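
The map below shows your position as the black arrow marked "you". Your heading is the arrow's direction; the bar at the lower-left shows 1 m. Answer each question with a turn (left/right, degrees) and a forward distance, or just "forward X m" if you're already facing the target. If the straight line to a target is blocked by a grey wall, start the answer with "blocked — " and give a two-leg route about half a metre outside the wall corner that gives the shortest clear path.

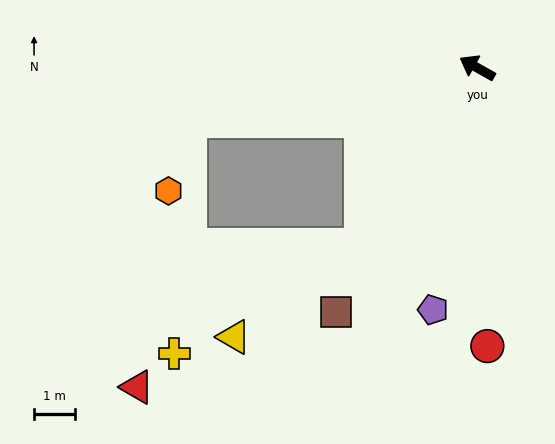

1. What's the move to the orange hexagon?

blocked — turn left 40°, forward 7.1 m, then turn left 63°, forward 1.8 m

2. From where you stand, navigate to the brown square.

turn left 89°, forward 6.9 m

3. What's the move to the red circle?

turn left 121°, forward 6.8 m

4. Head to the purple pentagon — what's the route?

turn left 109°, forward 6.0 m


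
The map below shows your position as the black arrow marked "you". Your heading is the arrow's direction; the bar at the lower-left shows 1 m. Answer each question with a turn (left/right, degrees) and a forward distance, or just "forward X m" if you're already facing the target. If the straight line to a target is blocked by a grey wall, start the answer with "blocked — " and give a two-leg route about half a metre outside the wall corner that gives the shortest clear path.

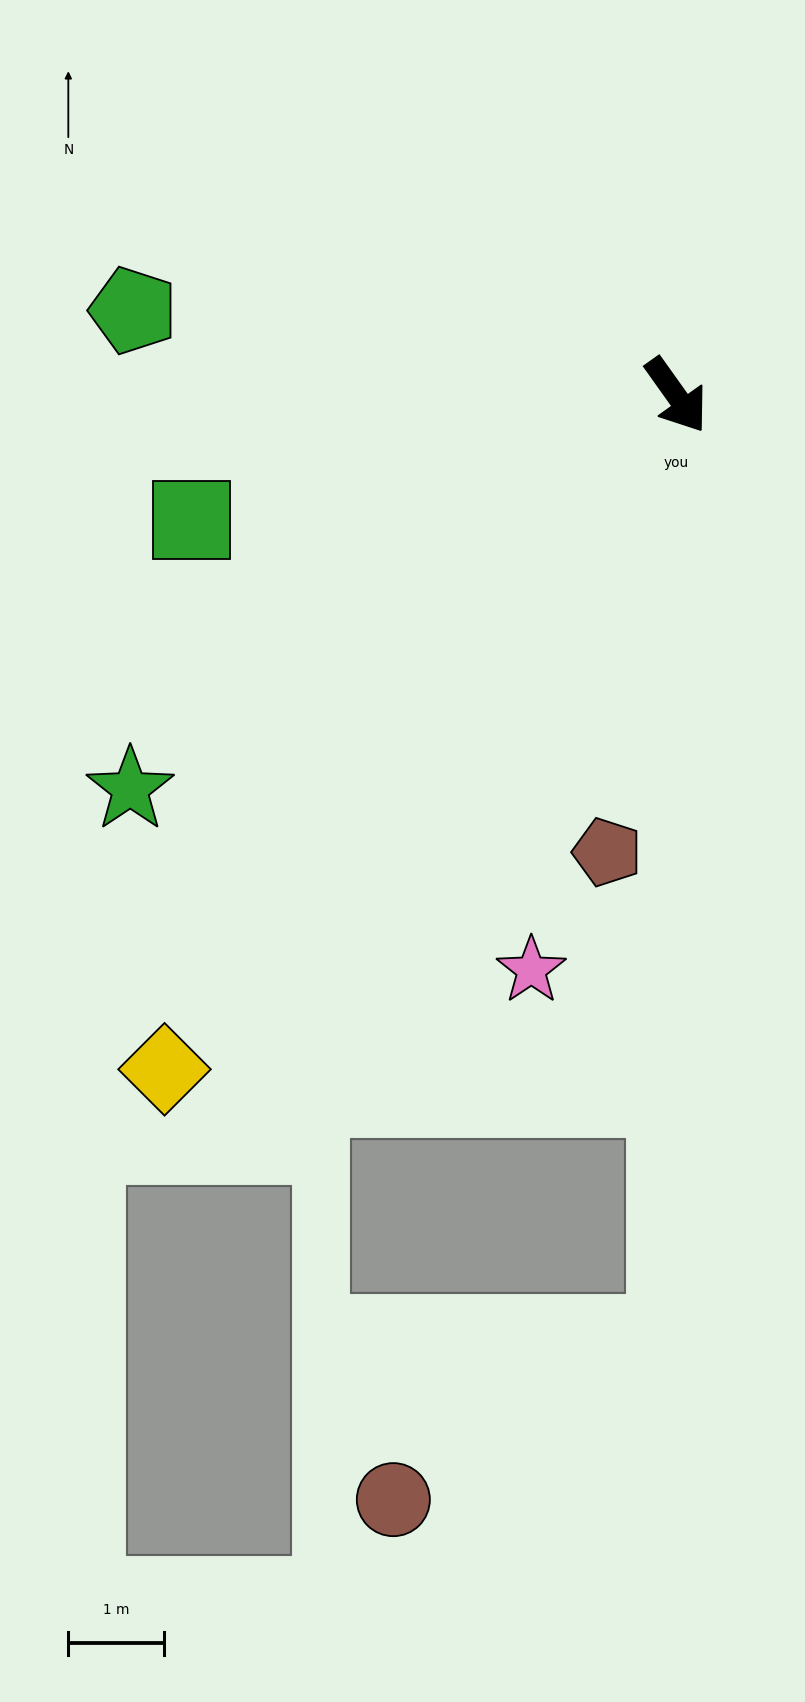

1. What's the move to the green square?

turn right 111°, forward 5.2 m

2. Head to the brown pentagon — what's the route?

turn right 44°, forward 4.8 m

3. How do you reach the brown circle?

blocked — turn right 36°, forward 9.8 m, then turn right 59°, forward 3.3 m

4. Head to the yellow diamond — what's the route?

turn right 73°, forward 8.8 m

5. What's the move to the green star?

turn right 90°, forward 7.0 m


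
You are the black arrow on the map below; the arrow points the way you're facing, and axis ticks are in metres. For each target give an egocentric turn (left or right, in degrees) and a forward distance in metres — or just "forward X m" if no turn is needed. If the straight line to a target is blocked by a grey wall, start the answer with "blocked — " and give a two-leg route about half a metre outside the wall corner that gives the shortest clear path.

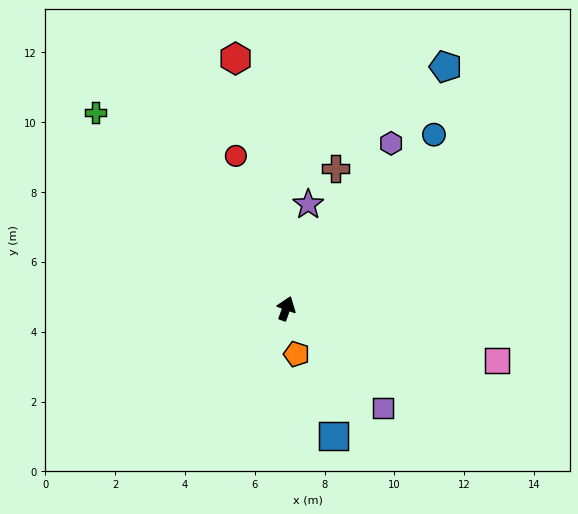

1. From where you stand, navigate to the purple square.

turn right 116°, forward 4.0 m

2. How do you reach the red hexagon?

turn left 31°, forward 7.3 m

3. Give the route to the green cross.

turn left 64°, forward 7.8 m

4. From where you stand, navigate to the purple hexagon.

turn right 13°, forward 5.6 m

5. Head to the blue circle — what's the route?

turn right 21°, forward 6.5 m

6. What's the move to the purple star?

turn left 8°, forward 3.0 m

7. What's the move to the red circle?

turn left 38°, forward 4.6 m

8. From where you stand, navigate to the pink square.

turn right 84°, forward 6.2 m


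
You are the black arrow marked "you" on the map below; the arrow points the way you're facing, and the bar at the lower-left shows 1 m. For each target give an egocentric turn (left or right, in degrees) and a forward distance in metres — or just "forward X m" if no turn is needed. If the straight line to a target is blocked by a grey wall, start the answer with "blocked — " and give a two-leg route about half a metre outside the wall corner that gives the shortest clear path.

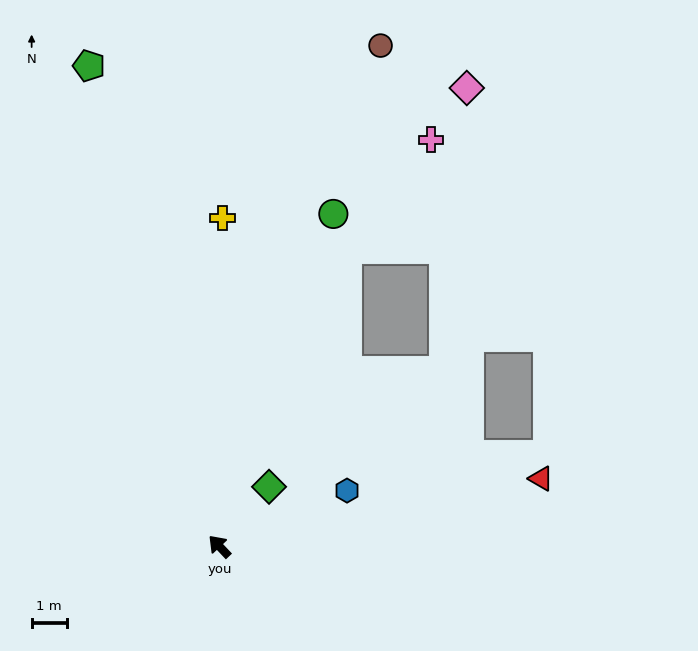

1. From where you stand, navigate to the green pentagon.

turn right 28°, forward 14.2 m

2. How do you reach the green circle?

turn right 62°, forward 10.0 m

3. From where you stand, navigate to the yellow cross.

turn right 44°, forward 9.4 m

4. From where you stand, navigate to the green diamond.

turn right 83°, forward 2.2 m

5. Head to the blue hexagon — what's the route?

turn right 110°, forward 4.0 m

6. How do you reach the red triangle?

turn right 121°, forward 9.4 m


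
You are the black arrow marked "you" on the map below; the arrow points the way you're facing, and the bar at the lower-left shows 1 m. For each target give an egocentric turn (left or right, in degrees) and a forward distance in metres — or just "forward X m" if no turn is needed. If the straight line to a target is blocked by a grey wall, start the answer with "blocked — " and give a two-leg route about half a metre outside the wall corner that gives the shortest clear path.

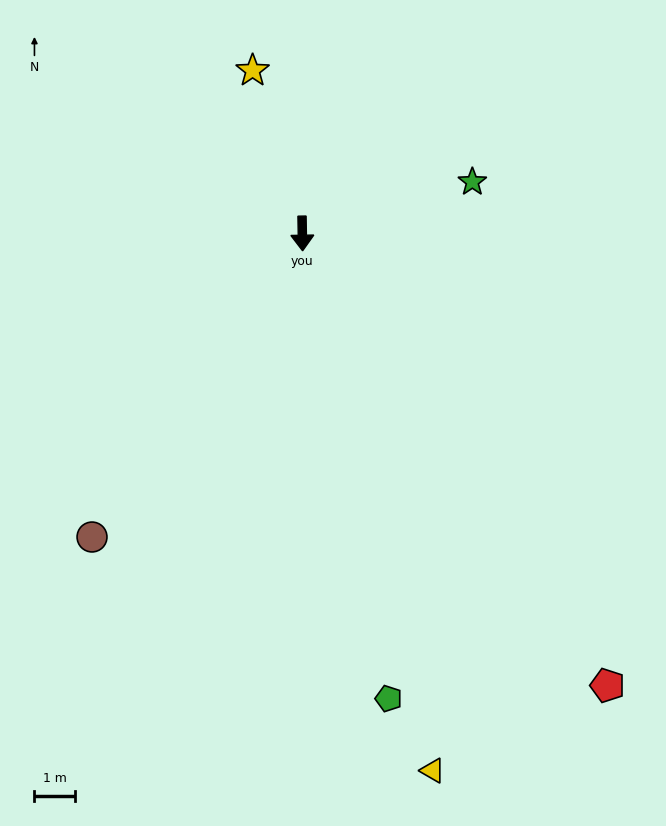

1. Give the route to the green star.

turn left 106°, forward 4.3 m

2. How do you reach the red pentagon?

turn left 33°, forward 13.3 m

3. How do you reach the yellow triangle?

turn left 13°, forward 13.5 m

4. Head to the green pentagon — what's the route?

turn left 10°, forward 11.6 m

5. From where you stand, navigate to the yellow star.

turn right 164°, forward 4.2 m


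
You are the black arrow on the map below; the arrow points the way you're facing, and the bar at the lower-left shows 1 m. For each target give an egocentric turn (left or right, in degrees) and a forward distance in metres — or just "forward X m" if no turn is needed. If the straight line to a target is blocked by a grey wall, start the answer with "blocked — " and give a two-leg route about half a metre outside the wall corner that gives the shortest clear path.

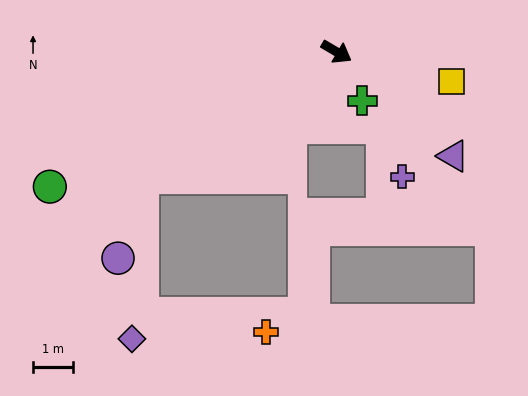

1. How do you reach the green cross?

turn right 32°, forward 1.4 m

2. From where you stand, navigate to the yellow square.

turn left 16°, forward 3.0 m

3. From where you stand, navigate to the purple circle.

blocked — turn right 117°, forward 5.8 m, then turn left 41°, forward 2.1 m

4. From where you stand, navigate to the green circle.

turn right 124°, forward 8.0 m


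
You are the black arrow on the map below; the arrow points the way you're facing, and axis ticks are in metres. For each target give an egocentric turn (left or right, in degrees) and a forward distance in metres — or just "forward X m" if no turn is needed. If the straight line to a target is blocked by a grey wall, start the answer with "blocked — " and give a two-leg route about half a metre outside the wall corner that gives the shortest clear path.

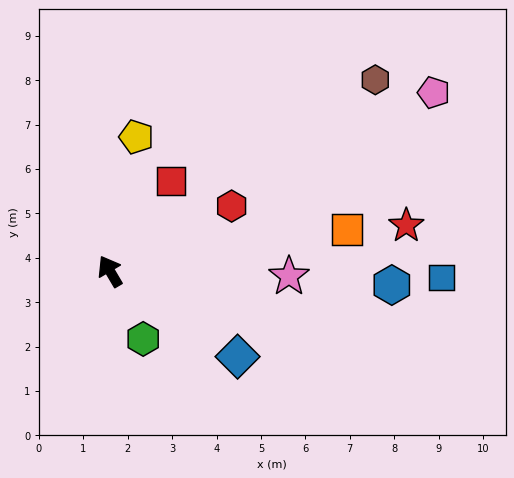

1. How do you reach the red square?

turn right 65°, forward 2.4 m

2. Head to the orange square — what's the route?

turn right 110°, forward 5.4 m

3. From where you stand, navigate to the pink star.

turn right 122°, forward 4.0 m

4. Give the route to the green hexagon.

turn left 176°, forward 1.7 m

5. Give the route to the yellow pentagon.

turn right 42°, forward 3.1 m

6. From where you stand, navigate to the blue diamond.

turn right 154°, forward 3.5 m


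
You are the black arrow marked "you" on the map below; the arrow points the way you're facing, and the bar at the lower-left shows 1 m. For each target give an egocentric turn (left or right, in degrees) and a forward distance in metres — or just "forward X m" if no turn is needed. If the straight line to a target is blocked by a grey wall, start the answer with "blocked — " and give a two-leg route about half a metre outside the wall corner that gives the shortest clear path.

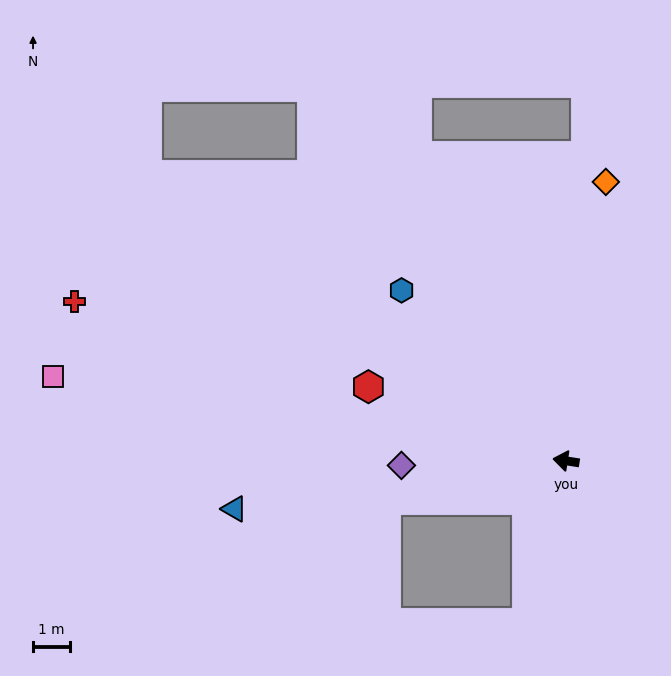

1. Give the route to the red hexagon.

turn right 12°, forward 5.7 m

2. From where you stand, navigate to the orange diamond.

turn right 89°, forward 7.7 m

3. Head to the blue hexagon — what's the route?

turn right 37°, forward 6.4 m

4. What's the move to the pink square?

forward 14.1 m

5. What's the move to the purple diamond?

turn left 10°, forward 4.5 m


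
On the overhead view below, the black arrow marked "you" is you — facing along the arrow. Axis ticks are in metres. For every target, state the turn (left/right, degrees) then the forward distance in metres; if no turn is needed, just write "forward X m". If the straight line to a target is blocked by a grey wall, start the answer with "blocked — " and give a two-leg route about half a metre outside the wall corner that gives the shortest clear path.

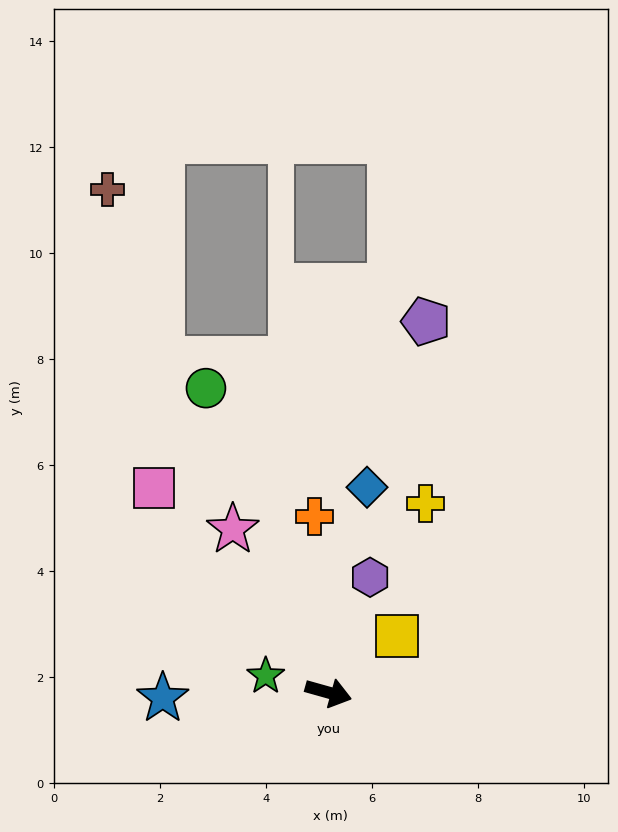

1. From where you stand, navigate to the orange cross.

turn left 110°, forward 3.3 m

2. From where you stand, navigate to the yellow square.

turn left 55°, forward 1.7 m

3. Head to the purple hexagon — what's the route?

turn left 86°, forward 2.3 m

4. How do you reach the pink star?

turn left 136°, forward 3.6 m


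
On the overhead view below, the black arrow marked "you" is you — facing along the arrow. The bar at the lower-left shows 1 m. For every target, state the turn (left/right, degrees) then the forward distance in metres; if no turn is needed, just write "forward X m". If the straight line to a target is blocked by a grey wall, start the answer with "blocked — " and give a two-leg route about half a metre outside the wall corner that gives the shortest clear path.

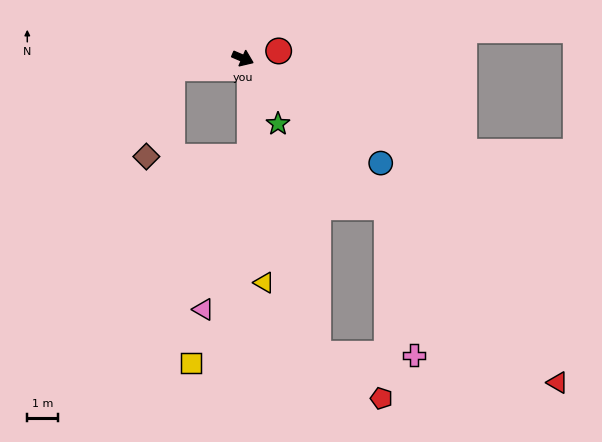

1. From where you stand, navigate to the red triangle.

turn right 23°, forward 14.7 m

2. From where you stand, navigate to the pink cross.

blocked — turn right 23°, forward 6.8 m, then turn right 33°, forward 4.9 m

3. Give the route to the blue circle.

turn right 14°, forward 5.6 m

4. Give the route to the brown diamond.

blocked — turn right 149°, forward 2.3 m, then turn left 66°, forward 3.0 m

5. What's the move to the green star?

turn right 39°, forward 2.4 m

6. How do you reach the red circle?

turn left 35°, forward 1.2 m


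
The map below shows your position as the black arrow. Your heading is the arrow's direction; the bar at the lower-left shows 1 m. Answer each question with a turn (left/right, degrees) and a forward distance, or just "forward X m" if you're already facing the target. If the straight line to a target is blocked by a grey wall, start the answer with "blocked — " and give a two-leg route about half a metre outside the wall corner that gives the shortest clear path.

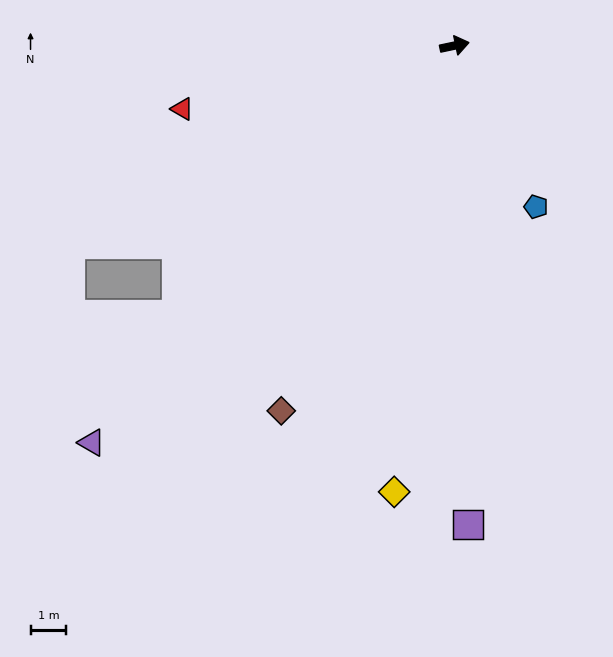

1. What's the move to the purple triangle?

turn right 144°, forward 15.0 m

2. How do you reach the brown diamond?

turn right 127°, forward 11.2 m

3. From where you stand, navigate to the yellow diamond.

turn right 110°, forward 12.5 m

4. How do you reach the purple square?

turn right 100°, forward 13.3 m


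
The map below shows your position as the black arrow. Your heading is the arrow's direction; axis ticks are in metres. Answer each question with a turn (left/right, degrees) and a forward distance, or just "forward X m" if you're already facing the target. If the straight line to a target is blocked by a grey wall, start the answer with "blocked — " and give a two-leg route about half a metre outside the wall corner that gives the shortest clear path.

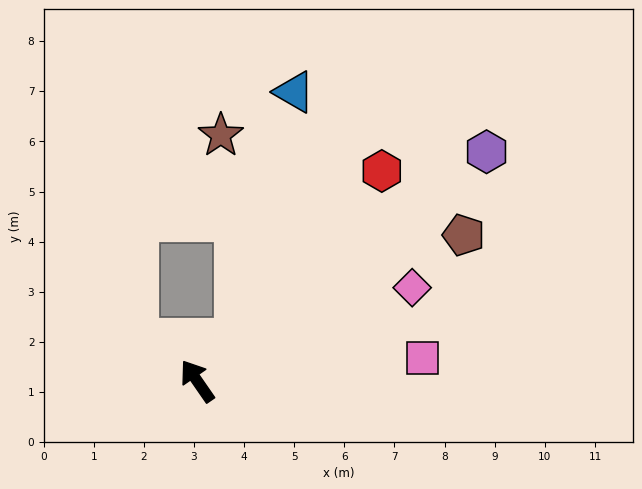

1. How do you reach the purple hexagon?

turn right 86°, forward 7.4 m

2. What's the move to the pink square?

turn right 119°, forward 4.5 m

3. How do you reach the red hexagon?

turn right 76°, forward 5.6 m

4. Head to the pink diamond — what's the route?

turn right 101°, forward 4.7 m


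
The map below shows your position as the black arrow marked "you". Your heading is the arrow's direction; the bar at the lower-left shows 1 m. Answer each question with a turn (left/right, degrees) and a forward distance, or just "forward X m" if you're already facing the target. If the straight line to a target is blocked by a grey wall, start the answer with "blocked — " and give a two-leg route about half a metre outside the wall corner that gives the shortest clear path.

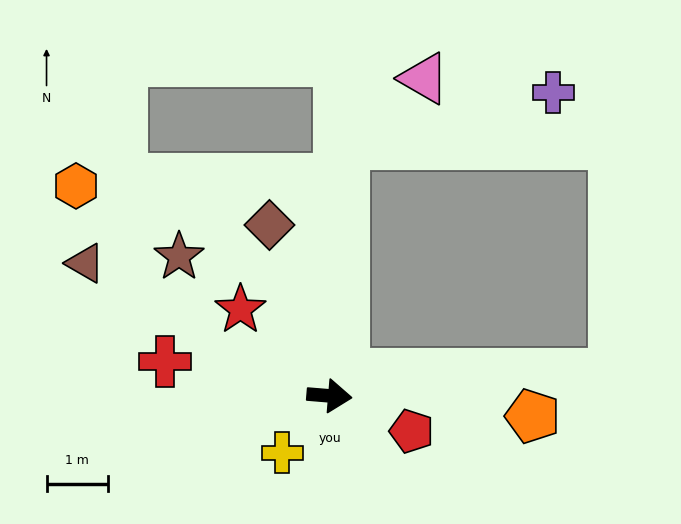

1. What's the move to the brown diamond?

turn left 114°, forward 3.0 m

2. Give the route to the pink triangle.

blocked — turn left 91°, forward 4.1 m, then turn right 47°, forward 1.7 m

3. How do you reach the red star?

turn left 141°, forward 2.0 m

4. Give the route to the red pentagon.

turn right 19°, forward 1.5 m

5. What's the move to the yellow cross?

turn right 125°, forward 1.2 m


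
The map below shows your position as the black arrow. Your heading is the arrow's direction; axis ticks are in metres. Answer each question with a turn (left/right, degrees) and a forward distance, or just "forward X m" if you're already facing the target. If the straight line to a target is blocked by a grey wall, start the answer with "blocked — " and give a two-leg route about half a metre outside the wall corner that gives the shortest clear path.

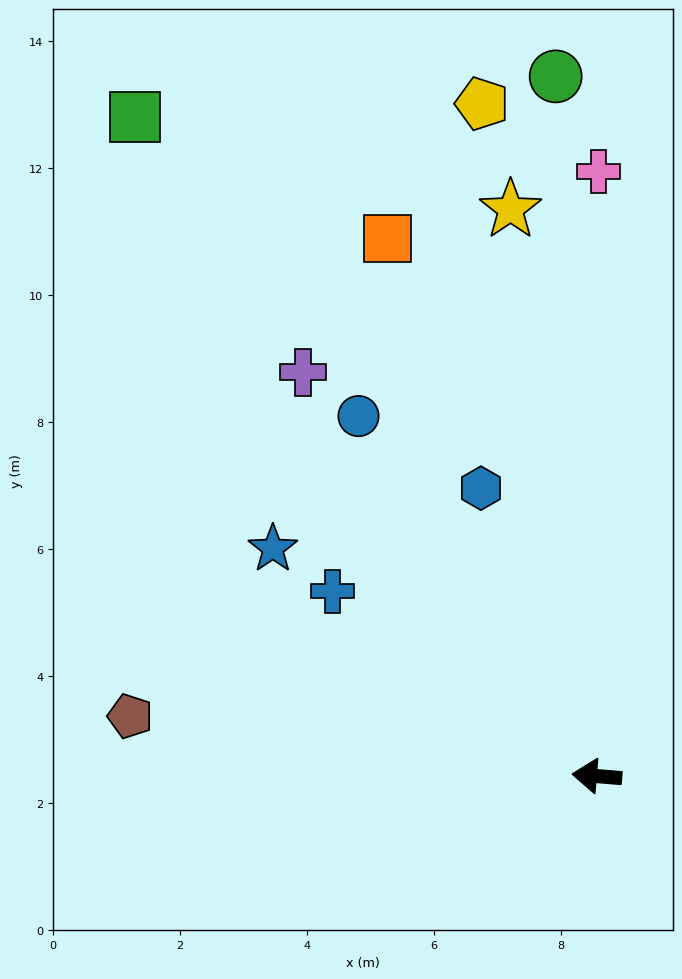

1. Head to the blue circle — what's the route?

turn right 52°, forward 6.8 m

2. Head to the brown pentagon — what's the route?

turn right 3°, forward 7.4 m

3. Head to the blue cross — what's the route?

turn right 30°, forward 5.1 m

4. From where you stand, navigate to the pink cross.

turn right 85°, forward 9.5 m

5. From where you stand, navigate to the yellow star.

turn right 77°, forward 9.0 m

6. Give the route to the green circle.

turn right 82°, forward 11.0 m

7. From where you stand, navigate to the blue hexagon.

turn right 63°, forward 4.9 m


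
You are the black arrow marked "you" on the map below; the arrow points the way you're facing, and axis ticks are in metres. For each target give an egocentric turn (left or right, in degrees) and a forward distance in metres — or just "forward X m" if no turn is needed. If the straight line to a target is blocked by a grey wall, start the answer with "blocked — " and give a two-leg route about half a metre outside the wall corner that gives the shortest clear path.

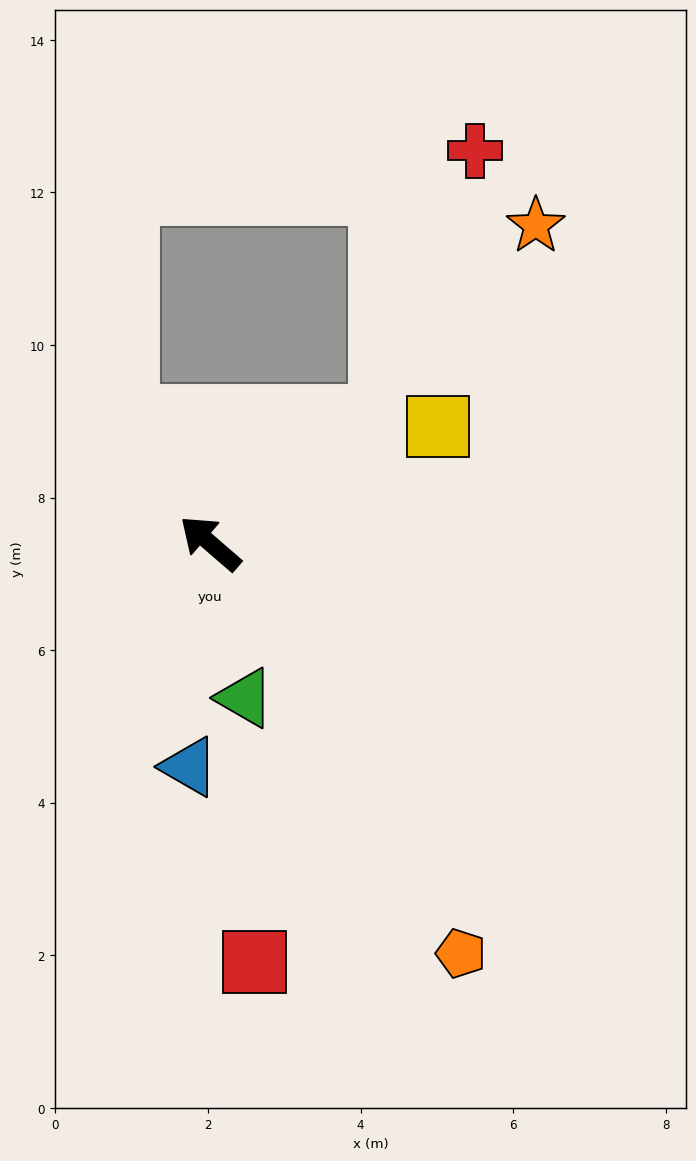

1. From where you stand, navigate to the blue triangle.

turn left 126°, forward 2.9 m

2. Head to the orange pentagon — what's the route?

turn left 162°, forward 6.3 m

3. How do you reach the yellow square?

turn right 112°, forward 3.4 m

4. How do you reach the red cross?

blocked — turn right 103°, forward 2.8 m, then turn left 34°, forward 3.7 m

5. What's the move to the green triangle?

turn left 144°, forward 2.1 m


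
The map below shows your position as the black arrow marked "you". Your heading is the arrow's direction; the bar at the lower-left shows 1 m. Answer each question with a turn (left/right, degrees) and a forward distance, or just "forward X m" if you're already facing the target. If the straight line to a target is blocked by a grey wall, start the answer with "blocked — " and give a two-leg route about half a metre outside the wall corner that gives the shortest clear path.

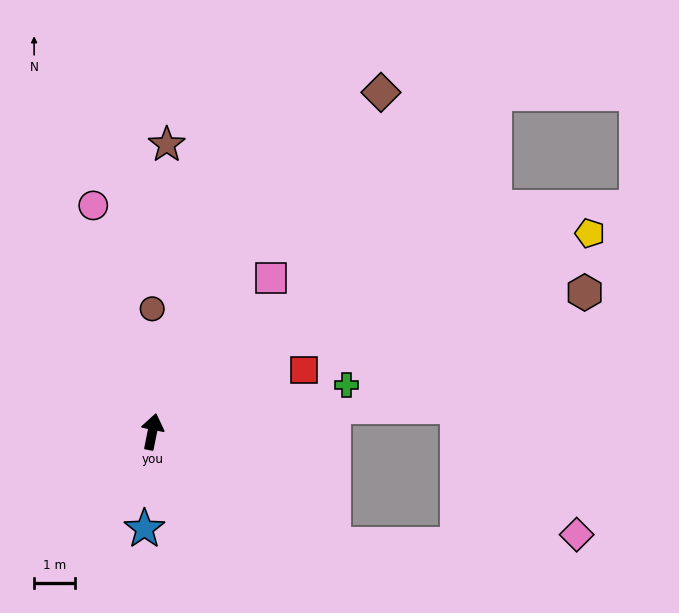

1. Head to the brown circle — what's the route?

turn left 11°, forward 3.0 m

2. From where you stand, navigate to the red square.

turn right 57°, forward 4.0 m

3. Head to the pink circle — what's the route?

turn left 26°, forward 5.7 m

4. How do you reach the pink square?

turn right 26°, forward 4.7 m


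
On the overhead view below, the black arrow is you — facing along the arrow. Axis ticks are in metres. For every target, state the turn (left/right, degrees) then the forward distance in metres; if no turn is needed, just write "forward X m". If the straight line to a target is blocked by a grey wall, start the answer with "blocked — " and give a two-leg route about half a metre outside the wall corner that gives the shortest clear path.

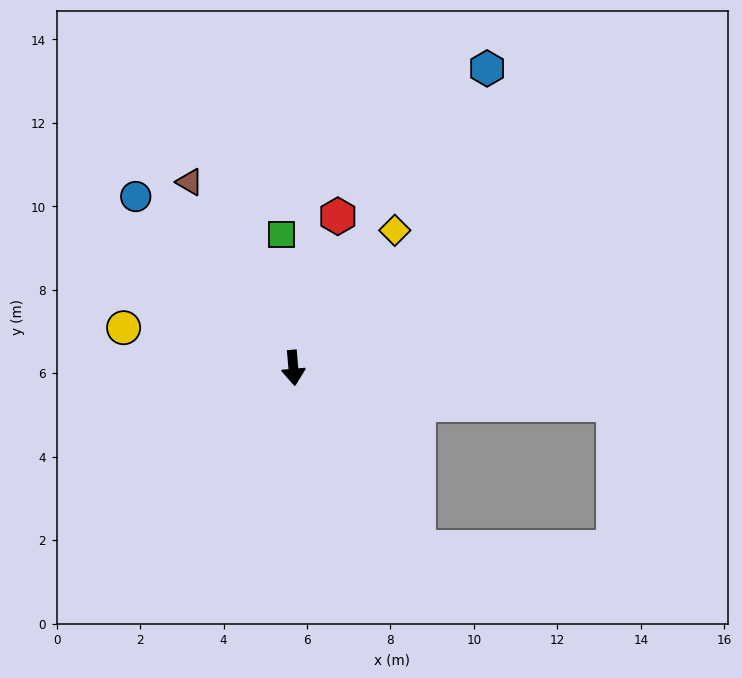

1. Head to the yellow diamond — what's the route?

turn left 139°, forward 4.1 m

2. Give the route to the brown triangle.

turn right 156°, forward 5.1 m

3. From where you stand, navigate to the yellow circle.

turn right 108°, forward 4.2 m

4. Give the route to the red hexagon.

turn left 159°, forward 3.8 m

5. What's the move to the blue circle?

turn right 142°, forward 5.6 m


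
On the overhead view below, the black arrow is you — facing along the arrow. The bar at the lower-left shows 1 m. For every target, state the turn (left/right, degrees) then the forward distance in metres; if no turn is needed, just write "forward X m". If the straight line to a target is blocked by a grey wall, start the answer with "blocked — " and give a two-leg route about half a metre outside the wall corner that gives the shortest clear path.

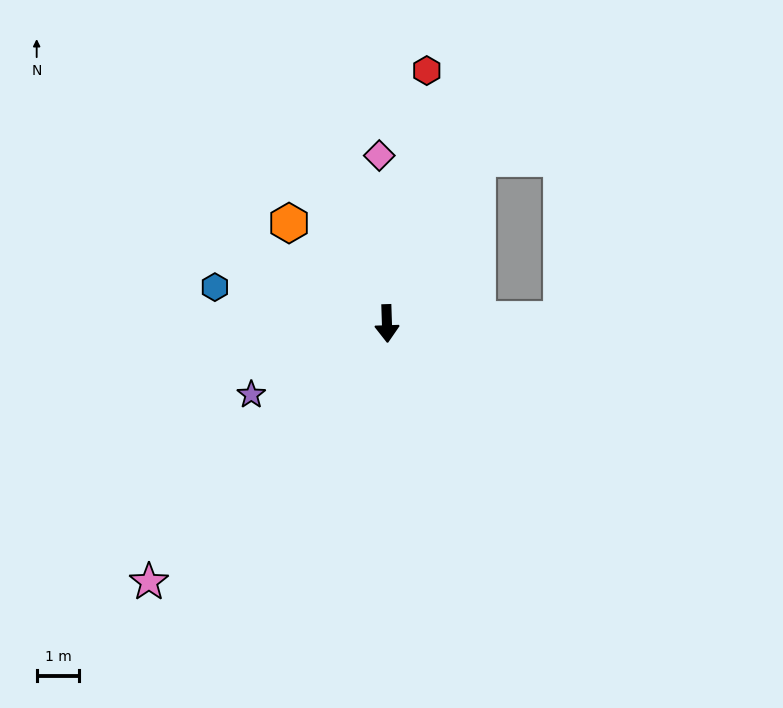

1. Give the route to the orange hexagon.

turn right 138°, forward 3.3 m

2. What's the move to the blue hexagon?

turn right 104°, forward 4.1 m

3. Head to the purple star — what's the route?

turn right 64°, forward 3.6 m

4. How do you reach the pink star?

turn right 44°, forward 8.2 m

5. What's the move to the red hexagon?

turn left 169°, forward 6.0 m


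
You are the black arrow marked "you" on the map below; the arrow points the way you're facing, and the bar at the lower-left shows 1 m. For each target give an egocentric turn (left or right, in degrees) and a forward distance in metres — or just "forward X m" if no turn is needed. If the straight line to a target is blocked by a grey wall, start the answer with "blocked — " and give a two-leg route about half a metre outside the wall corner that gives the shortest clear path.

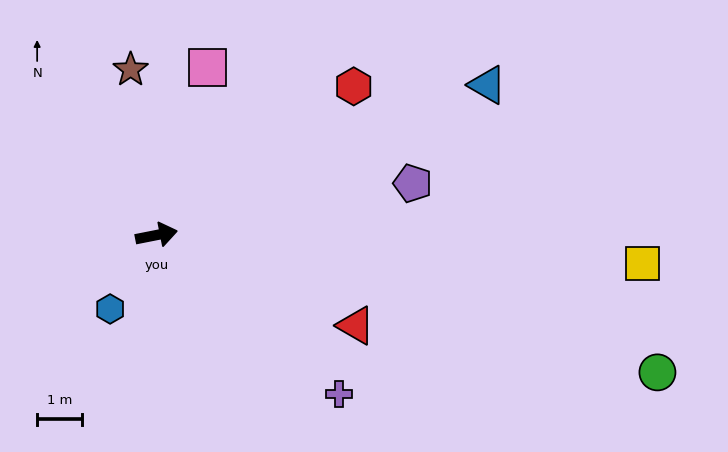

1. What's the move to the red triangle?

turn right 36°, forward 4.9 m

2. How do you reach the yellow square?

turn right 15°, forward 11.0 m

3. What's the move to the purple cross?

turn right 52°, forward 5.4 m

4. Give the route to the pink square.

turn left 62°, forward 3.9 m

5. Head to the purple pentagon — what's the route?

forward 5.9 m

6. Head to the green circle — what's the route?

turn right 27°, forward 11.7 m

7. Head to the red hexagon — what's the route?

turn left 26°, forward 5.6 m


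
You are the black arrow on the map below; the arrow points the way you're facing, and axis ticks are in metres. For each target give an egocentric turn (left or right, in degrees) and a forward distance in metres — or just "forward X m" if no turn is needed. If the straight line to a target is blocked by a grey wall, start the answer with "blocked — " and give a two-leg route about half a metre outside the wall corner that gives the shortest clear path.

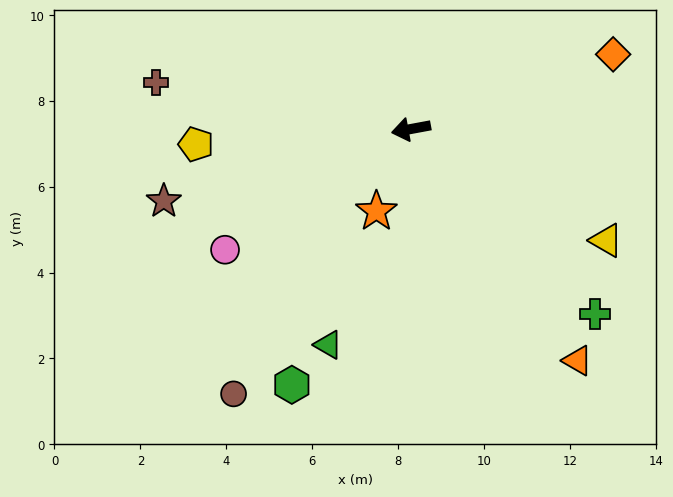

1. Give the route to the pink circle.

turn left 22°, forward 5.2 m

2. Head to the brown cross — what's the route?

turn right 21°, forward 6.0 m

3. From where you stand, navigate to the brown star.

turn left 6°, forward 6.0 m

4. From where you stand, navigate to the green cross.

turn left 124°, forward 6.1 m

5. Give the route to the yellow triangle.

turn left 140°, forward 5.2 m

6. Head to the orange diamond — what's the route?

turn right 170°, forward 5.0 m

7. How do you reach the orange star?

turn left 57°, forward 2.1 m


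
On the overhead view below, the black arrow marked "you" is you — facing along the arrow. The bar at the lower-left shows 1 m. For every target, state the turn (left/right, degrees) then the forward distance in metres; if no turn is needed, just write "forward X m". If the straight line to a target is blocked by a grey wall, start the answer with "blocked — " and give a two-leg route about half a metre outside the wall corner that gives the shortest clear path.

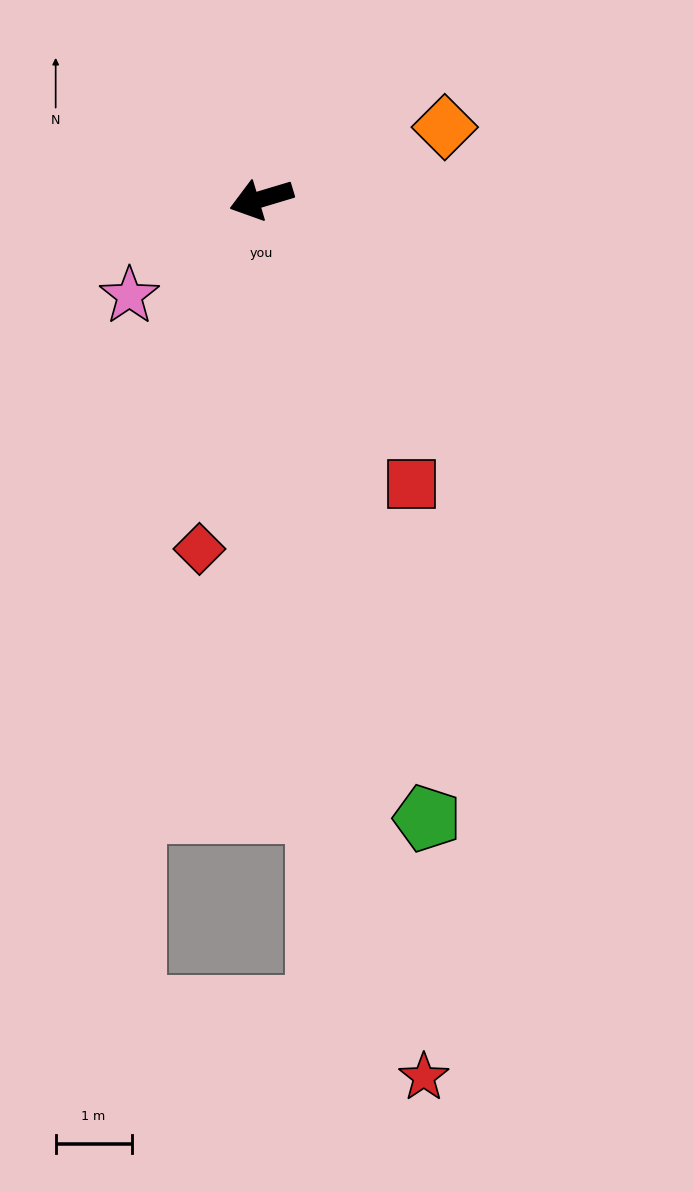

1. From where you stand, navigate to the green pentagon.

turn left 88°, forward 8.4 m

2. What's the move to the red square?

turn left 101°, forward 4.2 m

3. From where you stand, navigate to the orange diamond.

turn right 175°, forward 2.6 m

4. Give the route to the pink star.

turn left 20°, forward 2.2 m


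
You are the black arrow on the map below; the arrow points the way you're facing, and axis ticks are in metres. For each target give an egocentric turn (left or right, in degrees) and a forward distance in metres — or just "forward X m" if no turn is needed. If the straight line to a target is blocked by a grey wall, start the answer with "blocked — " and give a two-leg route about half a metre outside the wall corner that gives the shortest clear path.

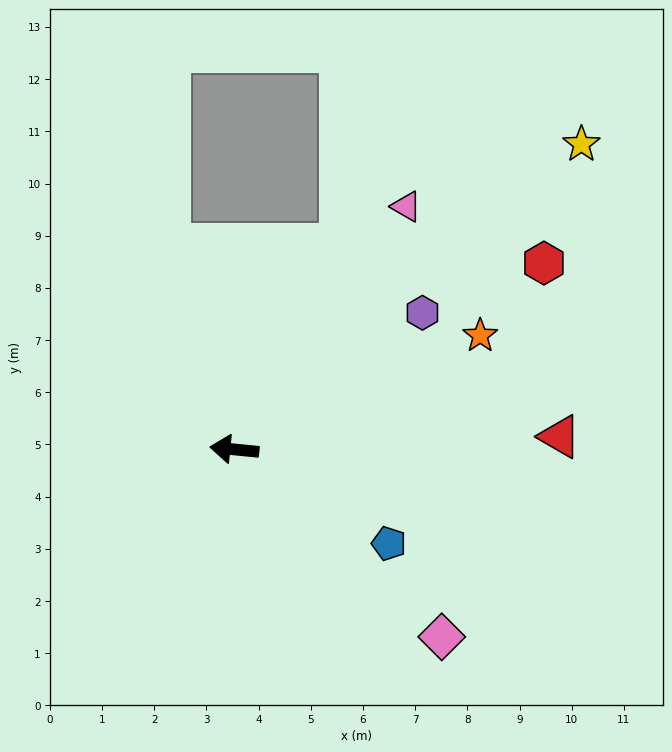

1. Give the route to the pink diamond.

turn left 144°, forward 5.4 m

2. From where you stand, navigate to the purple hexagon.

turn right 138°, forward 4.5 m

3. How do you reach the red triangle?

turn right 172°, forward 6.2 m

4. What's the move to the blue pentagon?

turn left 154°, forward 3.5 m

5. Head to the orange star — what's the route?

turn right 149°, forward 5.2 m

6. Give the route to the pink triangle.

turn right 120°, forward 5.7 m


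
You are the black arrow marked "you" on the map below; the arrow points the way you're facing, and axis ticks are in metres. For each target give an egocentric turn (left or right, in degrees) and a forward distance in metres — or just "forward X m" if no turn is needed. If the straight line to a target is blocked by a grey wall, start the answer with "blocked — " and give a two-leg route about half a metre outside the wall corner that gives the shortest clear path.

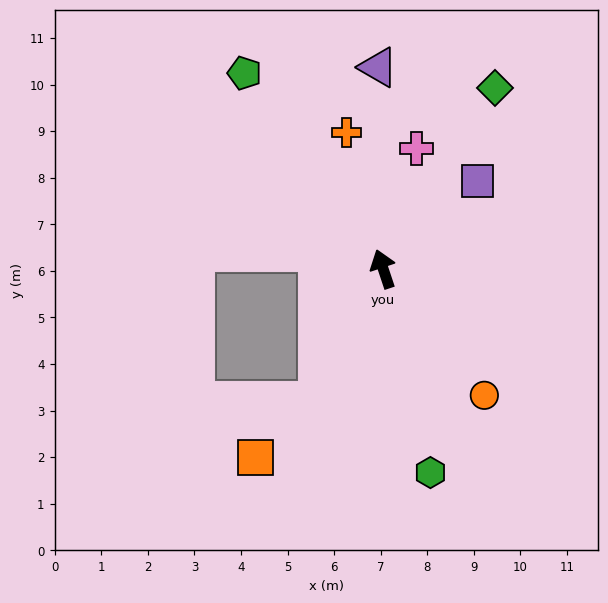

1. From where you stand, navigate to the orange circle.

turn right 160°, forward 3.5 m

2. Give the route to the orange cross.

turn right 3°, forward 3.0 m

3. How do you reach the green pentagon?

turn left 17°, forward 5.2 m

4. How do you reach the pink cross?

turn right 34°, forward 2.7 m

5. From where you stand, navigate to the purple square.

turn right 65°, forward 2.8 m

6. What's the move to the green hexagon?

turn left 175°, forward 4.5 m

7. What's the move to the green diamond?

turn right 50°, forward 4.6 m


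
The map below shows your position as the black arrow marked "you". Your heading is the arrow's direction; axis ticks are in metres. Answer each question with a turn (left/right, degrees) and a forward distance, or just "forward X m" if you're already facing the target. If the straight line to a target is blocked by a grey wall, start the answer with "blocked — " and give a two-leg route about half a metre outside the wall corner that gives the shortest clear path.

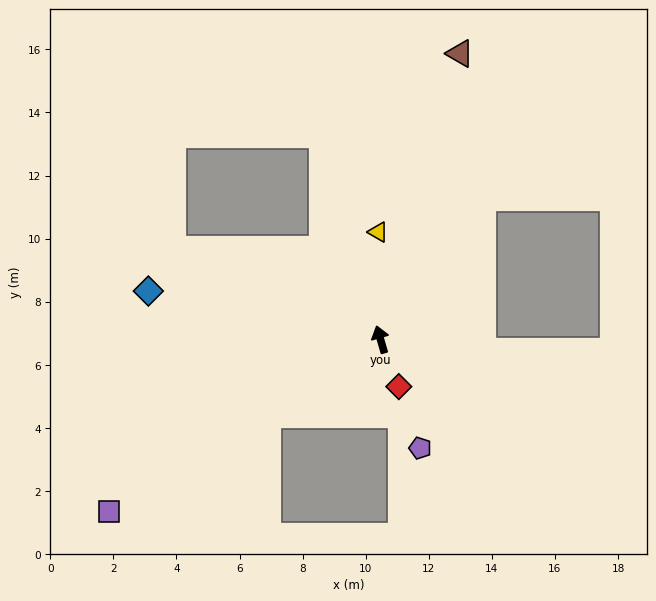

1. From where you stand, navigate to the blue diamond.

turn left 62°, forward 7.5 m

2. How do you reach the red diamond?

turn right 175°, forward 1.6 m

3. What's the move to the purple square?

turn left 106°, forward 10.2 m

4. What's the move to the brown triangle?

turn right 32°, forward 9.4 m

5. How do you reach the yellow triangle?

turn right 15°, forward 3.4 m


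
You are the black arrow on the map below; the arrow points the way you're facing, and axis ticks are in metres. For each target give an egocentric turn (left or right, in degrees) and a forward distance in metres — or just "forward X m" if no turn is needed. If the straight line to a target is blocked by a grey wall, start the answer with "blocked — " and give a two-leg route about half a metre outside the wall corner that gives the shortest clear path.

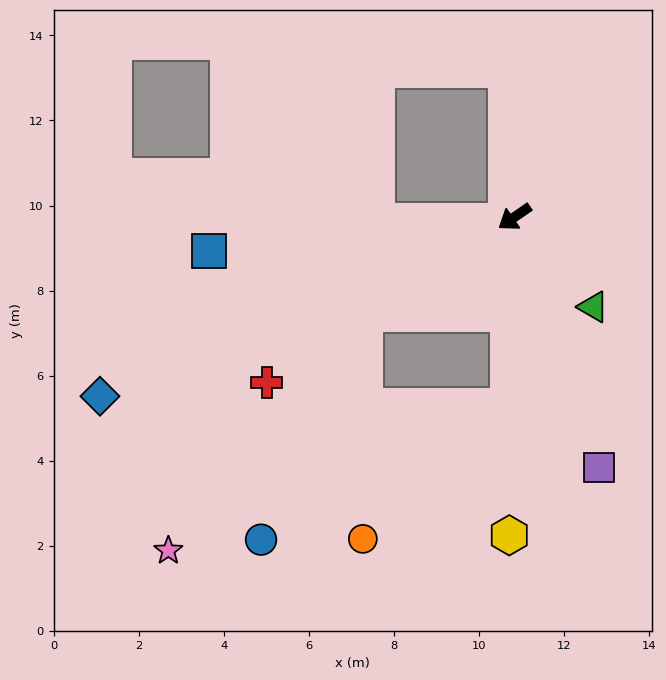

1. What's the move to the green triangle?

turn left 97°, forward 2.8 m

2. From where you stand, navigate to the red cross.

forward 7.0 m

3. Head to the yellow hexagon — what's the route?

turn left 54°, forward 7.5 m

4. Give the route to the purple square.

turn left 74°, forward 6.2 m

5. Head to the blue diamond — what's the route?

turn right 11°, forward 10.6 m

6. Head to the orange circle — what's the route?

blocked — turn left 53°, forward 4.5 m, then turn right 45°, forward 4.6 m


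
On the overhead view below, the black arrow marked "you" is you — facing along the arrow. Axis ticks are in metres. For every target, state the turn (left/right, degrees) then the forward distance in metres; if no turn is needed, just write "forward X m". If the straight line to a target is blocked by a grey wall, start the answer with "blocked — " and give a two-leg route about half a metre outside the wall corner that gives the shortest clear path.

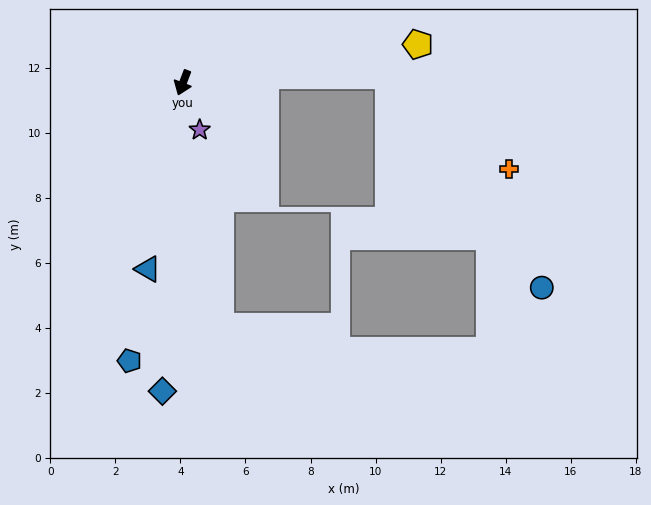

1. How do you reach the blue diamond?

turn left 17°, forward 9.5 m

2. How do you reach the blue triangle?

turn left 10°, forward 5.8 m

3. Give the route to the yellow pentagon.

turn left 120°, forward 7.3 m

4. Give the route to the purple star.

turn left 40°, forward 1.5 m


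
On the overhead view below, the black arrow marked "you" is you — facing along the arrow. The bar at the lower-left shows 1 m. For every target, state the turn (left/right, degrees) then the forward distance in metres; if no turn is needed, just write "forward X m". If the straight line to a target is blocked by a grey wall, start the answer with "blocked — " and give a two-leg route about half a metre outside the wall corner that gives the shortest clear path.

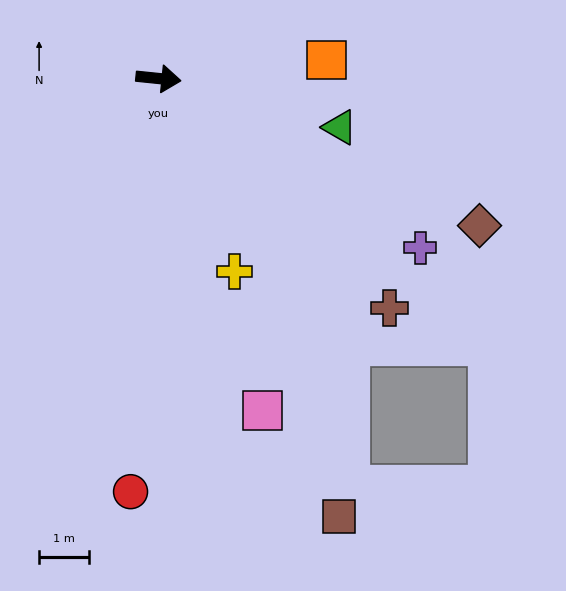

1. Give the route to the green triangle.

turn right 9°, forward 3.8 m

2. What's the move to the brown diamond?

turn right 19°, forward 7.1 m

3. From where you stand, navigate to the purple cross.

turn right 27°, forward 6.2 m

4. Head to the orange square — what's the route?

turn left 12°, forward 3.4 m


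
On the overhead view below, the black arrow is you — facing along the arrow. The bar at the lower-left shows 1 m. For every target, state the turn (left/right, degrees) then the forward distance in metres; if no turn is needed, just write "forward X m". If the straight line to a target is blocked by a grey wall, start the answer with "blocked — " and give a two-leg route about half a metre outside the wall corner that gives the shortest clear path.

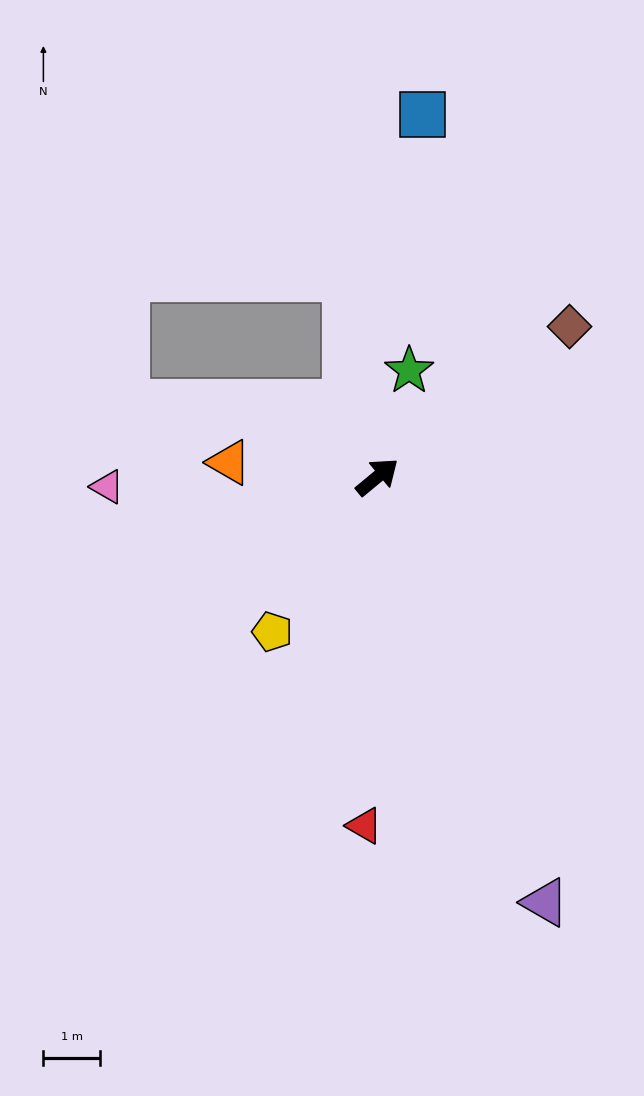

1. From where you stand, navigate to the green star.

turn left 34°, forward 1.9 m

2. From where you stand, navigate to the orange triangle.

turn left 135°, forward 2.6 m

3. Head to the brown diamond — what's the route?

forward 4.3 m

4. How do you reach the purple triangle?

turn right 108°, forward 8.0 m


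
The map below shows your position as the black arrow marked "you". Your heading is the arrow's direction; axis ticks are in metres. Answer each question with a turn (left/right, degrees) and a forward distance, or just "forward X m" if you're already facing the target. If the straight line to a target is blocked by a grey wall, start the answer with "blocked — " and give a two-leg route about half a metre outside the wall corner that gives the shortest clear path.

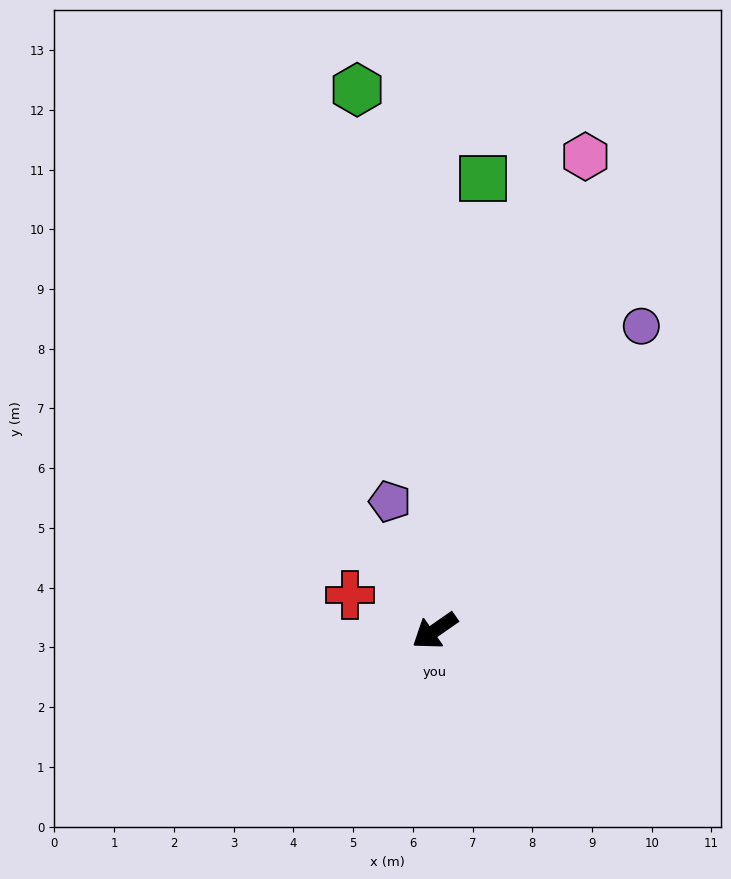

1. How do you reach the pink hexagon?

turn right 143°, forward 8.3 m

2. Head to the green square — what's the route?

turn right 131°, forward 7.6 m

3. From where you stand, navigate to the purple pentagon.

turn right 106°, forward 2.3 m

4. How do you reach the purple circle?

turn right 159°, forward 6.2 m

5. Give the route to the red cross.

turn right 58°, forward 1.5 m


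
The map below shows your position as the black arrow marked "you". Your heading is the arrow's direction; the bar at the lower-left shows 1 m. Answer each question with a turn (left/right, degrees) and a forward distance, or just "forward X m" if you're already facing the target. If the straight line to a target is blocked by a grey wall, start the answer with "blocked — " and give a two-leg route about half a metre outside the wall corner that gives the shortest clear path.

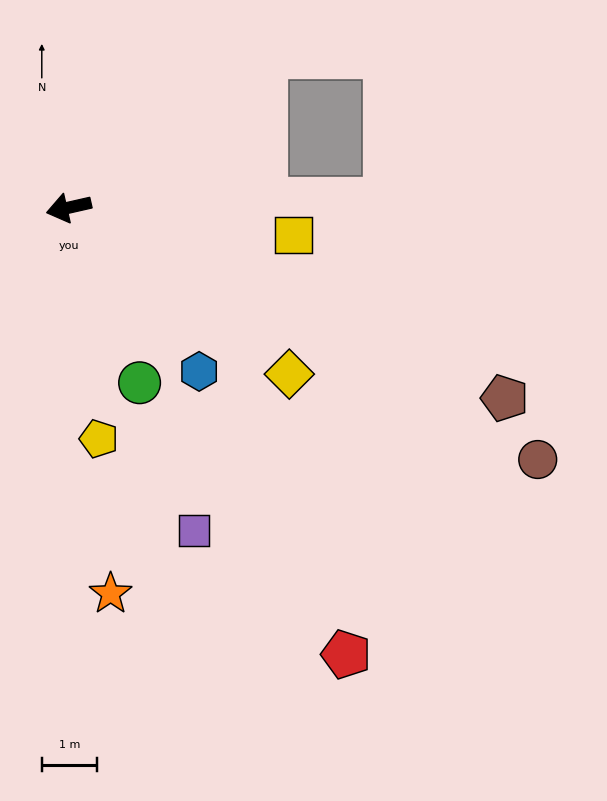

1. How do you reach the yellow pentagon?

turn left 85°, forward 4.2 m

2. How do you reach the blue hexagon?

turn left 116°, forward 3.8 m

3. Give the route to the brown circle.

turn left 139°, forward 9.7 m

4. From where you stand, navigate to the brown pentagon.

turn left 144°, forward 8.7 m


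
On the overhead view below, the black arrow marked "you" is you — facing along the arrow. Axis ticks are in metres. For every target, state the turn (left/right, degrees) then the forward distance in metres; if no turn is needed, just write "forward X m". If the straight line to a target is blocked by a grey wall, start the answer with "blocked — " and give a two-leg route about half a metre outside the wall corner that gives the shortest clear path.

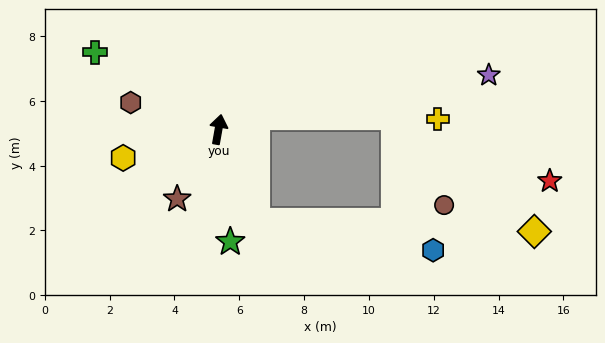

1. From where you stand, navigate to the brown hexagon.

turn left 83°, forward 2.8 m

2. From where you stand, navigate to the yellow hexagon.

turn left 117°, forward 3.1 m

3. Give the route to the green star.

turn right 164°, forward 3.5 m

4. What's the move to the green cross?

turn left 68°, forward 4.5 m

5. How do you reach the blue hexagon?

blocked — turn right 148°, forward 3.1 m, then turn left 59°, forward 5.5 m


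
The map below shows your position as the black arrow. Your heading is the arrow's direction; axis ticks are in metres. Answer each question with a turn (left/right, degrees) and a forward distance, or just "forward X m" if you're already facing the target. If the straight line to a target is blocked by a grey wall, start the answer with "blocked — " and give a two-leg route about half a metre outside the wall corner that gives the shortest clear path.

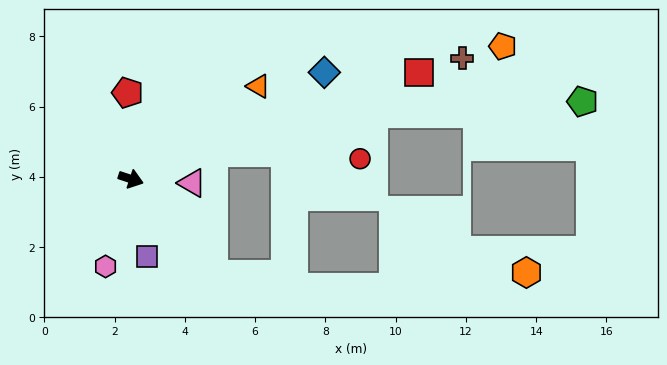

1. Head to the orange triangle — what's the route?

turn left 54°, forward 4.5 m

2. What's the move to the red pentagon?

turn left 110°, forward 2.5 m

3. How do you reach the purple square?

turn right 60°, forward 2.3 m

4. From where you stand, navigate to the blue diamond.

turn left 47°, forward 6.3 m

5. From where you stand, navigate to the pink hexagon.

turn right 88°, forward 2.6 m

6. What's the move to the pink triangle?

turn left 14°, forward 1.7 m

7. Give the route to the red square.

turn left 38°, forward 8.7 m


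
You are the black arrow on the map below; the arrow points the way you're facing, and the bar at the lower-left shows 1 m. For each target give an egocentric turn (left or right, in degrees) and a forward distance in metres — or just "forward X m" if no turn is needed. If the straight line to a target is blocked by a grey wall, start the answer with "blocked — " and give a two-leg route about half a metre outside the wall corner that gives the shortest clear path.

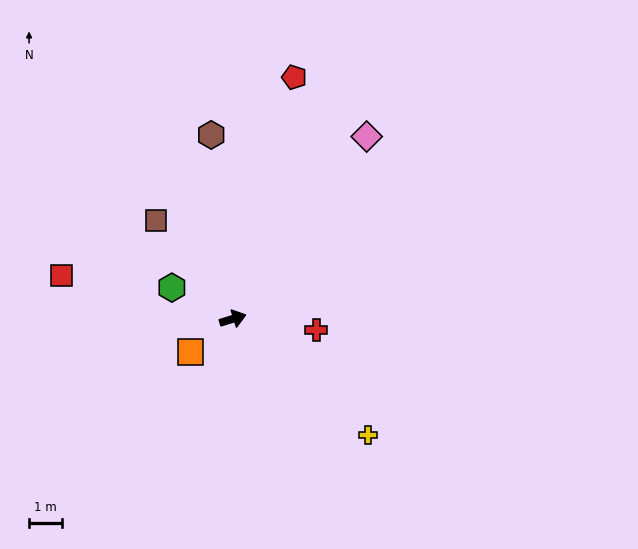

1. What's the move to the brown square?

turn left 111°, forward 3.8 m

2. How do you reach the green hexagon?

turn left 136°, forward 2.1 m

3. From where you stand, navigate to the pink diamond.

turn left 37°, forward 6.9 m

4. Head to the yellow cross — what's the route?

turn right 58°, forward 5.4 m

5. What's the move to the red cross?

turn right 25°, forward 2.6 m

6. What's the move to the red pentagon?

turn left 59°, forward 7.6 m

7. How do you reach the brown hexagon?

turn left 80°, forward 5.7 m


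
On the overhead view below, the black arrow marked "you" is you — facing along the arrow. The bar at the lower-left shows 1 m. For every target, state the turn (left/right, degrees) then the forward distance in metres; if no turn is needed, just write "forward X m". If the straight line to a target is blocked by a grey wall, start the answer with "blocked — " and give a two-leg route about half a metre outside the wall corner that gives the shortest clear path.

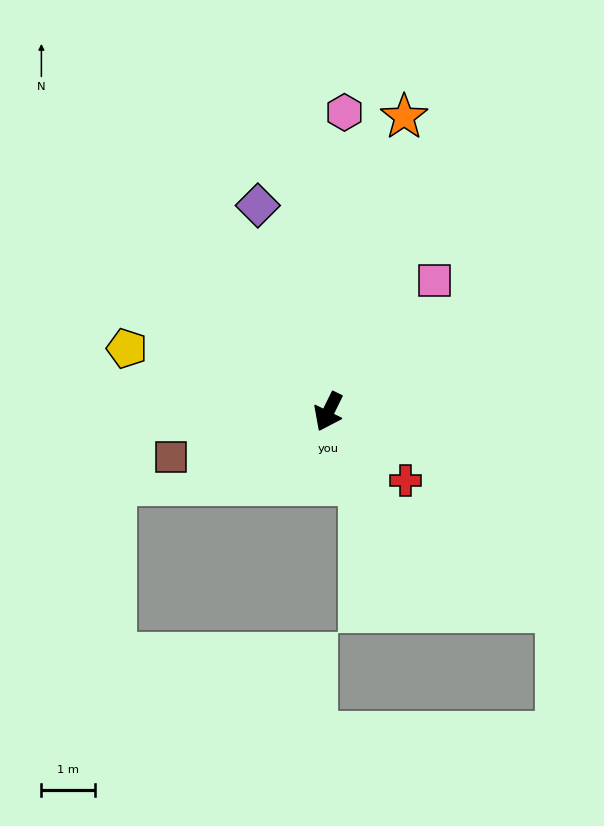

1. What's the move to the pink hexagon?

turn right 157°, forward 5.6 m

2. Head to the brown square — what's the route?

turn right 48°, forward 3.0 m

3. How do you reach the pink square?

turn left 167°, forward 3.1 m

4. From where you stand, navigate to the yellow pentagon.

turn right 81°, forward 3.9 m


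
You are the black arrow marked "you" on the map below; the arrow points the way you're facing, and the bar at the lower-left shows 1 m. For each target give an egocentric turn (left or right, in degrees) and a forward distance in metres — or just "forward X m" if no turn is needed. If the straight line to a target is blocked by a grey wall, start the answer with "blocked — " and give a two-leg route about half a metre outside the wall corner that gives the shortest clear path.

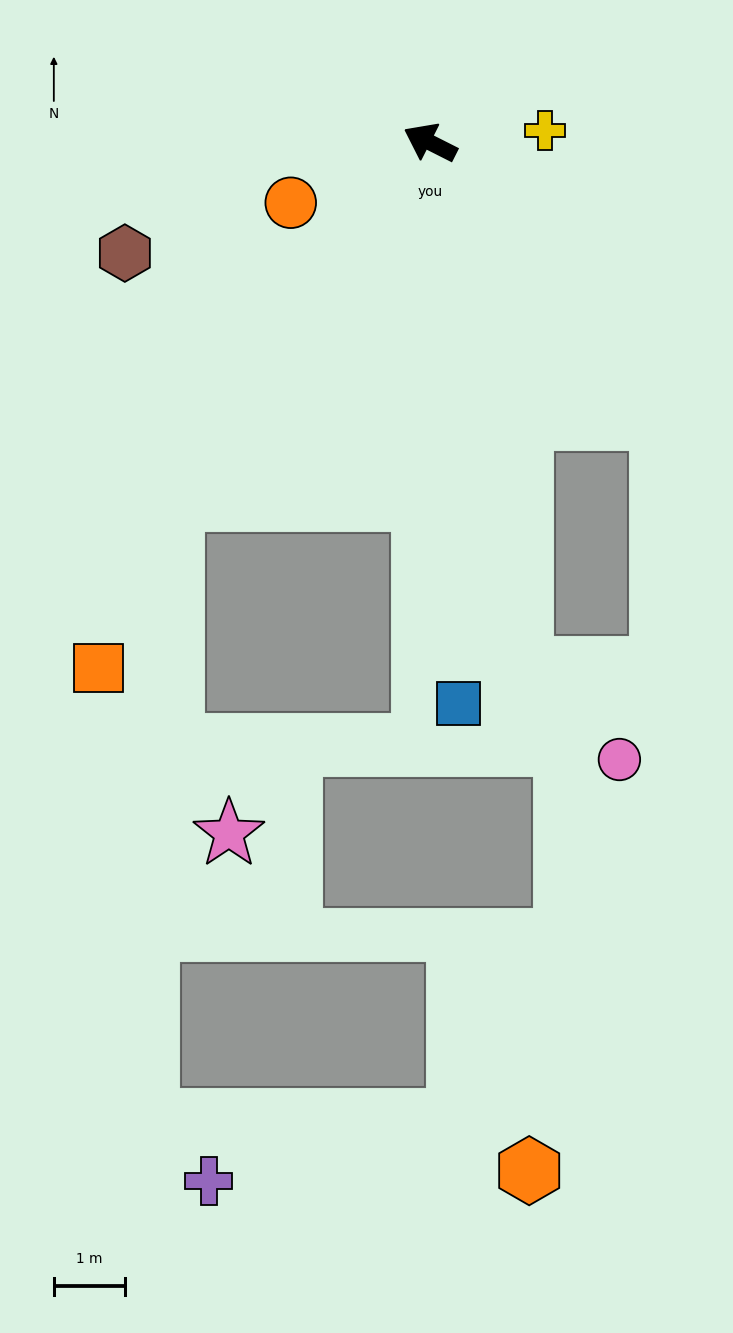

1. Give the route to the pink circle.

blocked — turn left 127°, forward 7.4 m, then turn left 36°, forward 1.9 m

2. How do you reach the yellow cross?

turn right 147°, forward 1.6 m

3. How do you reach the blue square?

turn left 120°, forward 7.8 m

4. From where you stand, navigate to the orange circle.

turn left 50°, forward 2.1 m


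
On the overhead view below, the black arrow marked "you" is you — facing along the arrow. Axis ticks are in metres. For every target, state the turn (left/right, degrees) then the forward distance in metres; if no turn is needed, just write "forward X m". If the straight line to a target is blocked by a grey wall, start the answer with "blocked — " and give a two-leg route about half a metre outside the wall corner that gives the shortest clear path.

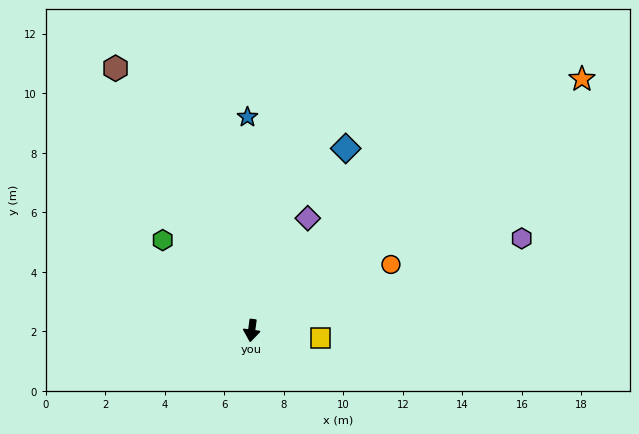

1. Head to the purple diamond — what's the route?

turn left 161°, forward 4.2 m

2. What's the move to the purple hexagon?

turn left 116°, forward 9.6 m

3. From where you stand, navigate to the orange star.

turn left 135°, forward 14.0 m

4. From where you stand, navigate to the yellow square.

turn left 91°, forward 2.3 m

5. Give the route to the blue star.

turn right 171°, forward 7.2 m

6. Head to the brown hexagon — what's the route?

turn right 145°, forward 9.9 m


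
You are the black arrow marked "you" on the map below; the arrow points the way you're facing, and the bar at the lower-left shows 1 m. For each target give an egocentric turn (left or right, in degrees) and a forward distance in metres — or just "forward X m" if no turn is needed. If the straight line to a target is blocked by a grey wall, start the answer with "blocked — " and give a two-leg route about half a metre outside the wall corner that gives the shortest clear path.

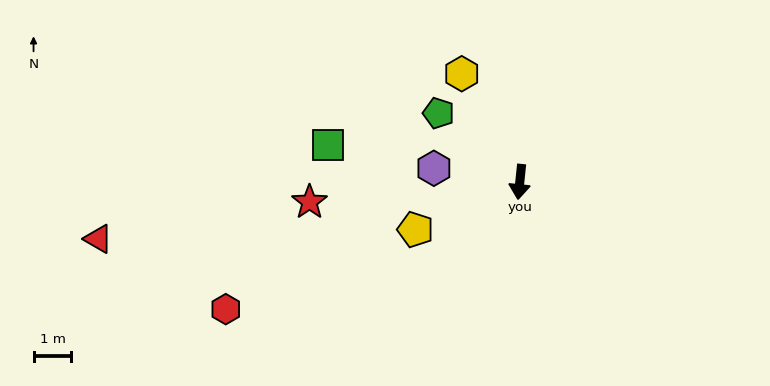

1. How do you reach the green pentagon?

turn right 124°, forward 2.8 m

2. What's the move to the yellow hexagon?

turn right 146°, forward 3.2 m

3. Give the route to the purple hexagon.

turn right 93°, forward 2.3 m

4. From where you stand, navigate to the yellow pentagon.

turn right 60°, forward 3.0 m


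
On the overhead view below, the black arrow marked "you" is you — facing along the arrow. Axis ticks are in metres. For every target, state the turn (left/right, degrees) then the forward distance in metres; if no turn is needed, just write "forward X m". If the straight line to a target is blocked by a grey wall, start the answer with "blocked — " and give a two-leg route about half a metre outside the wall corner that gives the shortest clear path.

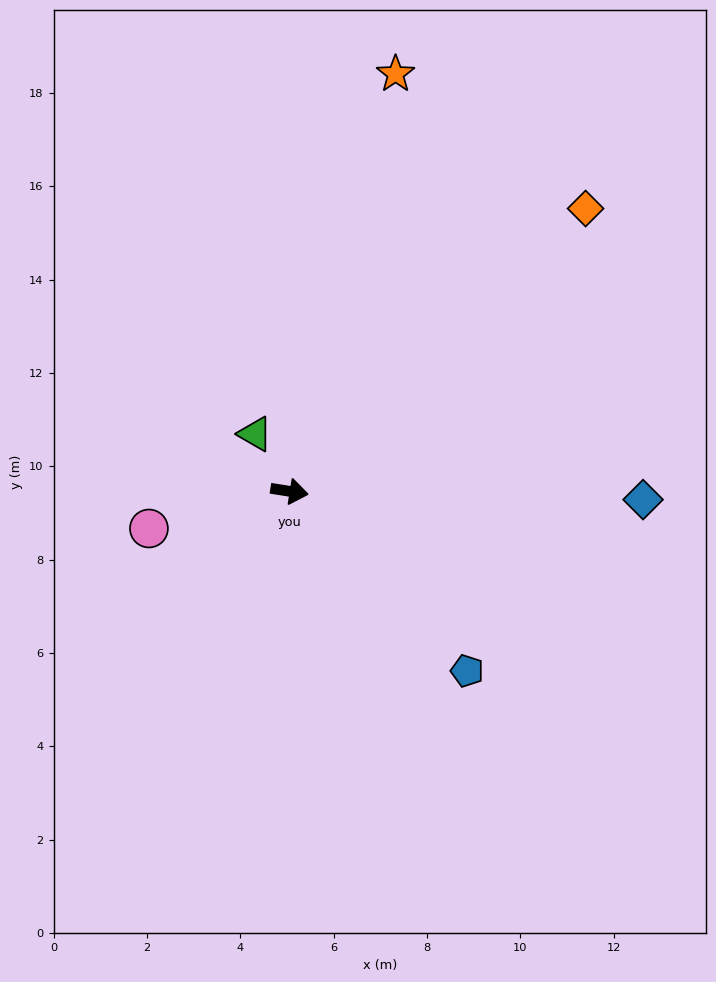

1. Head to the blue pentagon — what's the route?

turn right 36°, forward 5.4 m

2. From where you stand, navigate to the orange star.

turn left 85°, forward 9.2 m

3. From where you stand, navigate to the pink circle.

turn right 156°, forward 3.1 m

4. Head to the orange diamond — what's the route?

turn left 53°, forward 8.8 m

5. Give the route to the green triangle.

turn left 130°, forward 1.4 m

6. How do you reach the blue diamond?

turn left 8°, forward 7.6 m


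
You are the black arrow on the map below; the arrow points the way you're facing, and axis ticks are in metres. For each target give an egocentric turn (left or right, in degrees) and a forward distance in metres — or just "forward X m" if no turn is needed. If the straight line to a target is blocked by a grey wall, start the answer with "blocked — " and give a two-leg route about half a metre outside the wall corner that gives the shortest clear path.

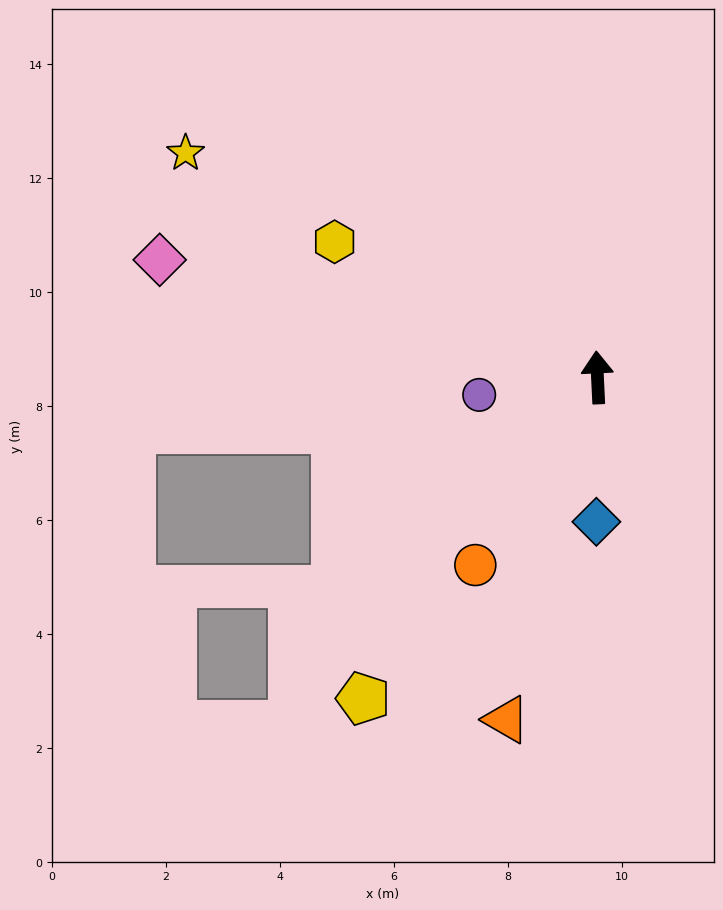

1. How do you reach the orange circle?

turn left 144°, forward 3.9 m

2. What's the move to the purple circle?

turn left 96°, forward 2.1 m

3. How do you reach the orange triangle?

turn left 162°, forward 6.2 m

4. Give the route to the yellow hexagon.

turn left 60°, forward 5.2 m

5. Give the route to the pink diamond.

turn left 72°, forward 8.0 m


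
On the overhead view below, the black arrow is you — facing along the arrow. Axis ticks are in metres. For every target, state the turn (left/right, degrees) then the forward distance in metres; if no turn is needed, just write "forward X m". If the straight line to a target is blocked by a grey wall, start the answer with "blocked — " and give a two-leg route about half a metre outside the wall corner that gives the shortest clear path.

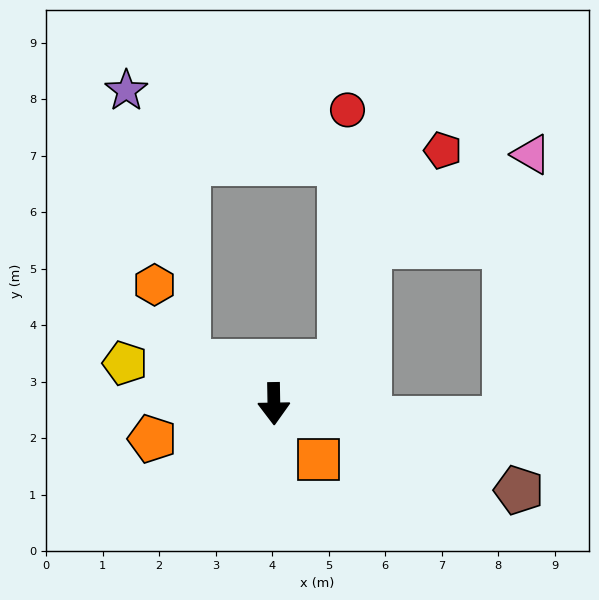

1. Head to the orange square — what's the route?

turn left 38°, forward 1.3 m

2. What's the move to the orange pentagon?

turn right 75°, forward 2.2 m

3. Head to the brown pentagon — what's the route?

turn left 70°, forward 4.6 m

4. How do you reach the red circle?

blocked — turn left 120°, forward 1.4 m, then turn left 58°, forward 4.5 m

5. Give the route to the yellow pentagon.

turn right 106°, forward 2.7 m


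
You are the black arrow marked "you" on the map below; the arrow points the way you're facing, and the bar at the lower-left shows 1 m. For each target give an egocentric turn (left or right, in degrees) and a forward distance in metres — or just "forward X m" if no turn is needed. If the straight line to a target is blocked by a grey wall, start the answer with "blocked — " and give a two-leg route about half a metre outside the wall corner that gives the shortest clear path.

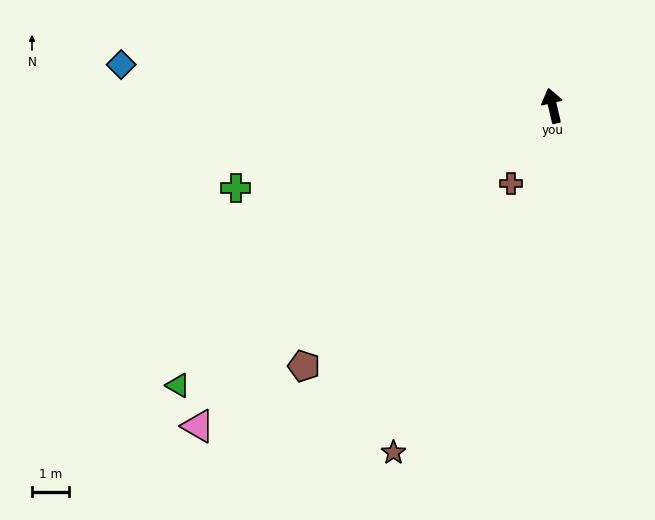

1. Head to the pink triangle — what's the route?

turn left 119°, forward 12.8 m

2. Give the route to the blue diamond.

turn left 71°, forward 11.6 m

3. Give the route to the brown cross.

turn left 139°, forward 2.4 m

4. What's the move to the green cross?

turn left 91°, forward 8.8 m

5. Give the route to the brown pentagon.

turn left 123°, forward 9.6 m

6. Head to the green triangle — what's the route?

turn left 114°, forward 12.5 m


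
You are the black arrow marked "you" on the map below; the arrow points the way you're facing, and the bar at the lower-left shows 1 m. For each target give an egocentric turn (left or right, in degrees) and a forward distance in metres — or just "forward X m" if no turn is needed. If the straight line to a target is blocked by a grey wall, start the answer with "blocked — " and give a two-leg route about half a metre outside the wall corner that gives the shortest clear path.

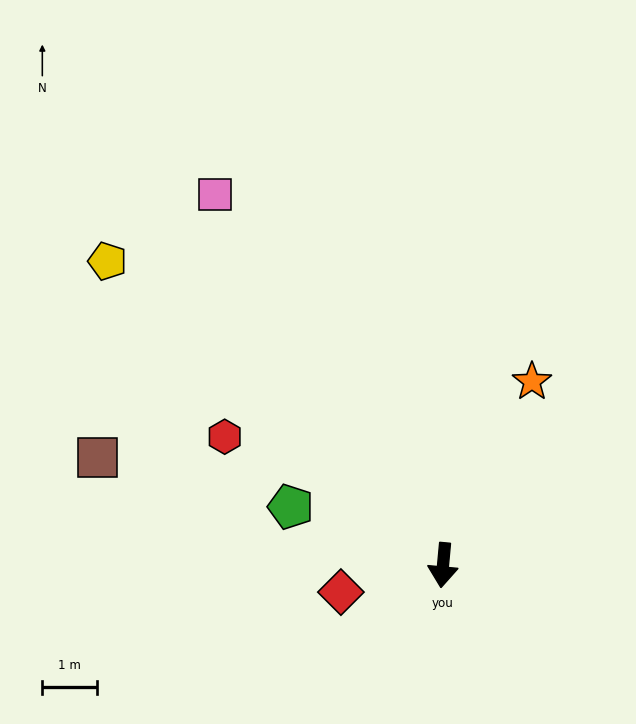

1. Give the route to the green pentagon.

turn right 106°, forward 3.0 m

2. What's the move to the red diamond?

turn right 70°, forward 1.9 m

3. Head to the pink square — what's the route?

turn right 143°, forward 8.0 m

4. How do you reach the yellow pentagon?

turn right 127°, forward 8.3 m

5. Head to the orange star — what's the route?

turn left 159°, forward 3.7 m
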